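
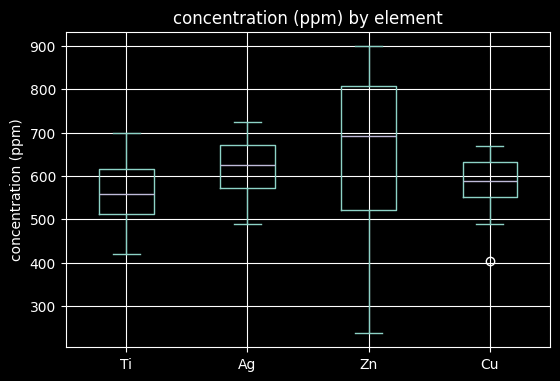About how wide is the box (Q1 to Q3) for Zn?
≈ 280

Q3 ≈ 800, Q1 ≈ 520; IQR ≈ 280.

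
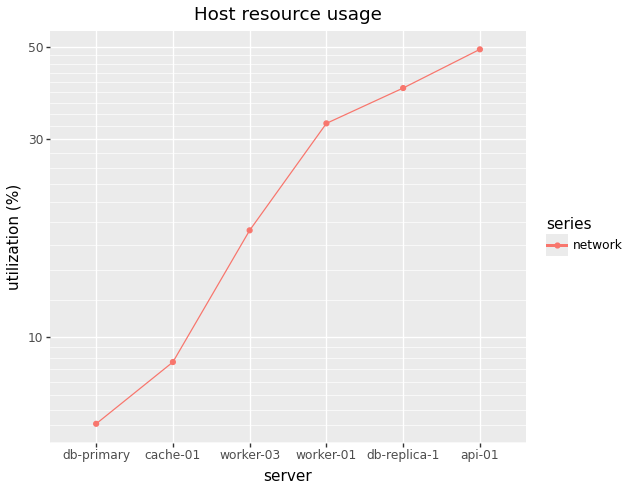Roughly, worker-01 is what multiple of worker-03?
≈ 1.75×

worker-01 ≈ 35, worker-03 ≈ 20; 35/20 ≈ 1.75.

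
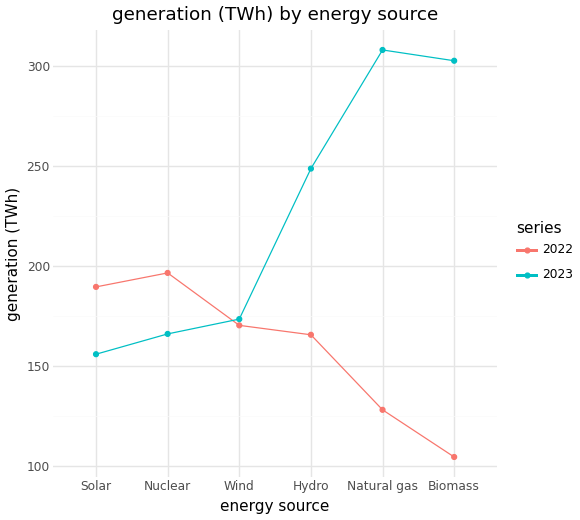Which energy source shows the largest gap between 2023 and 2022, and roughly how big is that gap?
Biomass, ≈ 200 TWh

Biomass: 2023 ≈ 300, 2022 ≈ 100 → gap ≈ 200. Next-largest (Natural gas) is only ≈ 180.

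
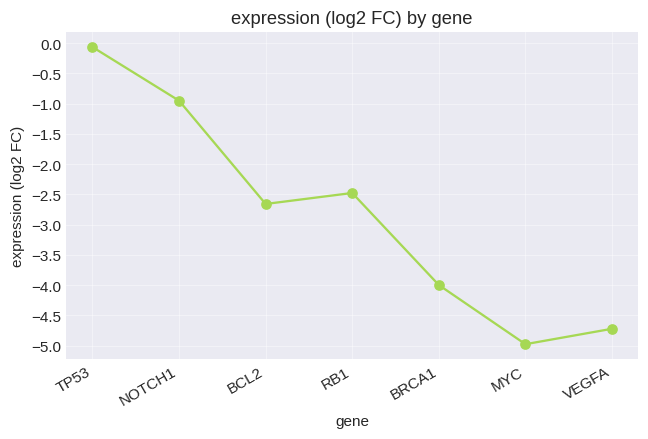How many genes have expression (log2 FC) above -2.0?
Above -2.0: TP53, NOTCH1.

2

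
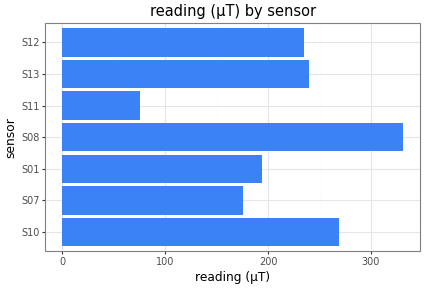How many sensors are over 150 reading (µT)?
Above 150: S10, S07, S01, S08, S13, S12.

6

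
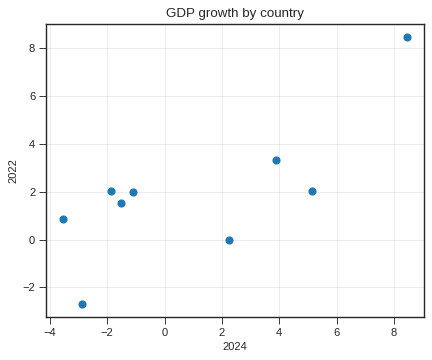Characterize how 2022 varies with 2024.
Points are positively correlated; strong (|r| ≈ 0.8).

positive, strong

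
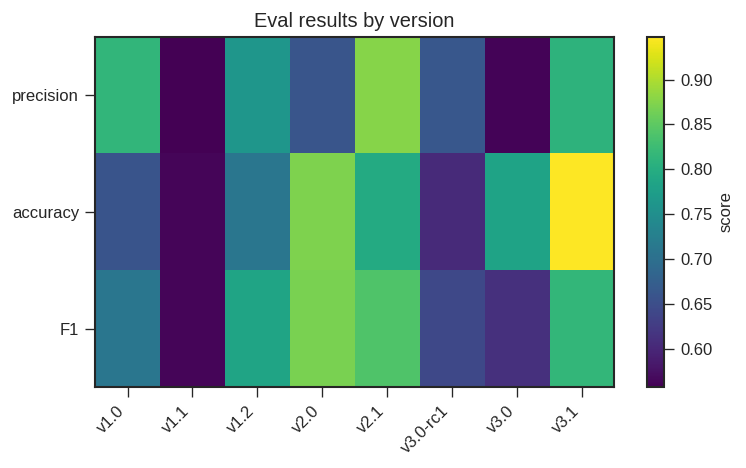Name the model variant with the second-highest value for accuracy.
Top 3 for accuracy: v3.1 ≈ 0.95, v2.0 ≈ 0.85, v2.1 ≈ 0.80.

v2.0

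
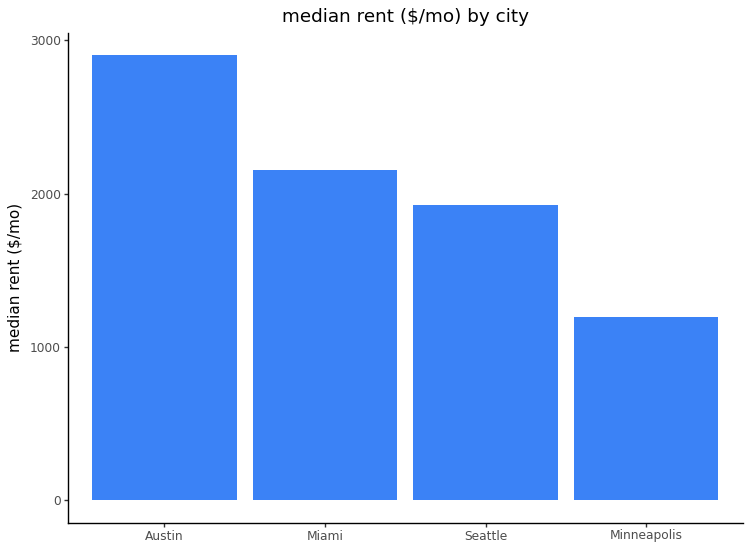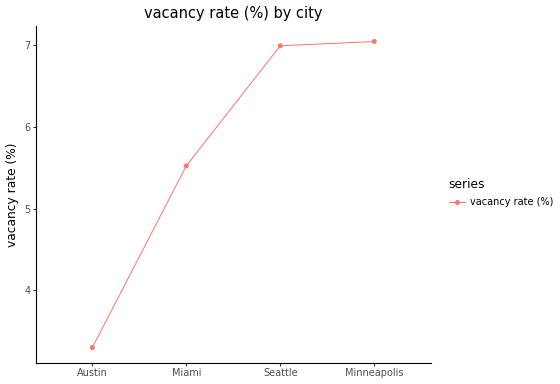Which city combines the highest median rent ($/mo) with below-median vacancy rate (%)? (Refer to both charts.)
Austin

Chart 2 median vacancy rate (%) ≈ 6; below-median cities: Austin, Miami. Among those, Austin has the highest median rent ($/mo) (≈ 3000).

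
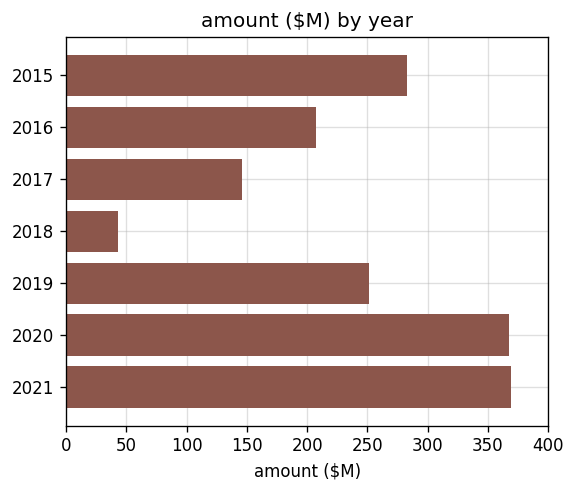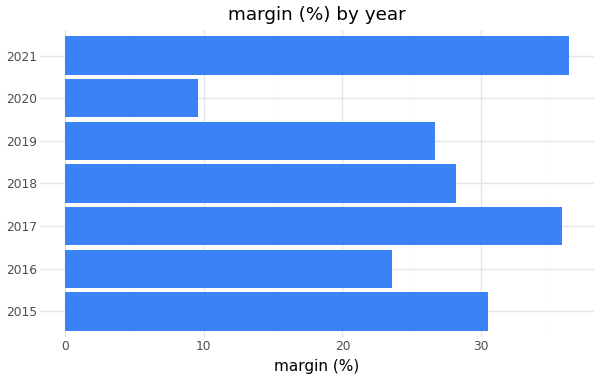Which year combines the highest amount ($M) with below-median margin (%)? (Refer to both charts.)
Chart 2 median margin (%) ≈ 30; below-median years: 2016, 2019, 2020. Among those, 2020 has the highest amount ($M) (≈ 350).

2020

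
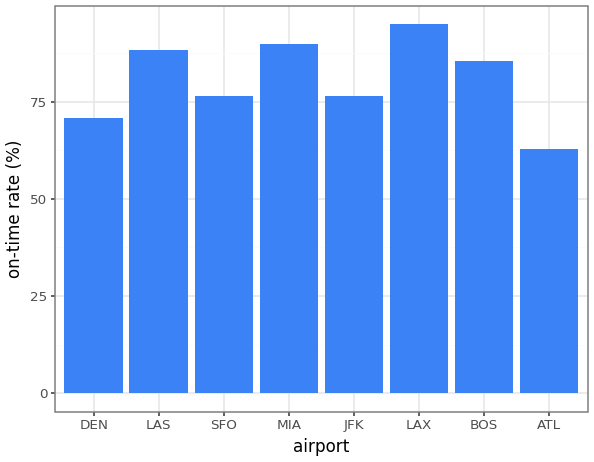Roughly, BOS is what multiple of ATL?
BOS ≈ 90, ATL ≈ 60; 90/60 ≈ 1.5.

≈ 1.5×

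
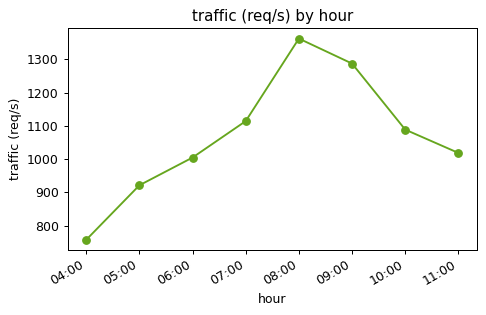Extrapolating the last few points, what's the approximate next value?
≈ 850

Last three: 1300, 1100, 1000 → slope ≈ -150/step → next ≈ 850.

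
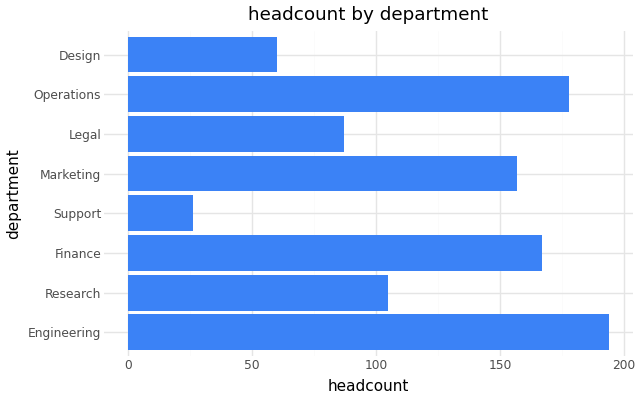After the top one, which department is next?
Top 3: Engineering ≈ 200, Operations ≈ 180, Finance ≈ 160.

Operations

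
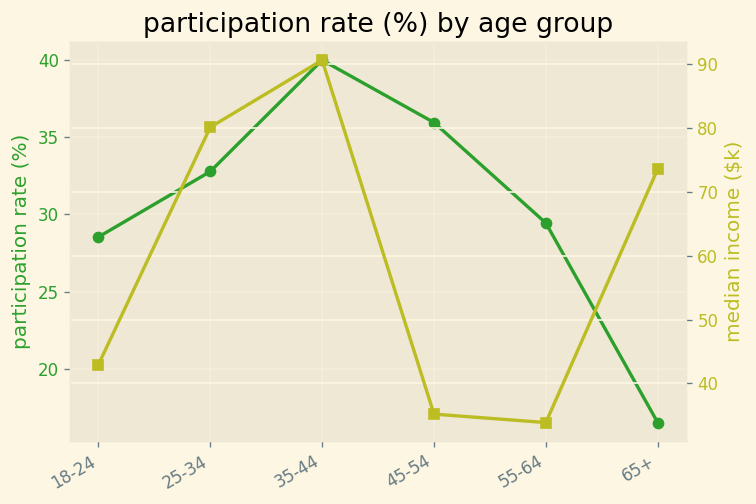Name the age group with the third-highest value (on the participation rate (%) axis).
Top 4 (on the participation rate (%) axis): 35-44 ≈ 40, 45-54 ≈ 36, 25-34 ≈ 32, 55-64 ≈ 30.

25-34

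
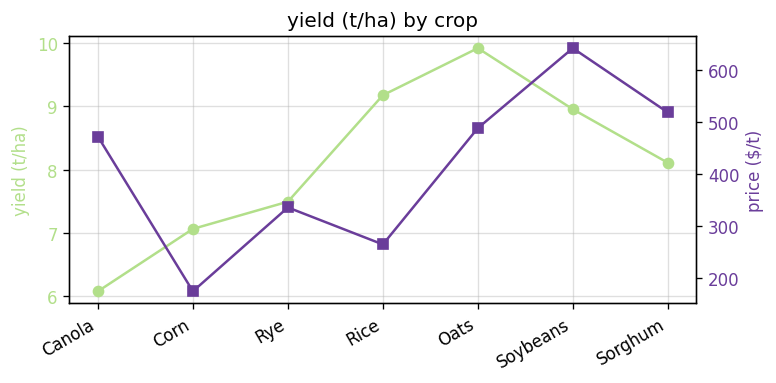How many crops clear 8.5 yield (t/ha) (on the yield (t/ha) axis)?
Above 8.5: Rice, Oats, Soybeans.

3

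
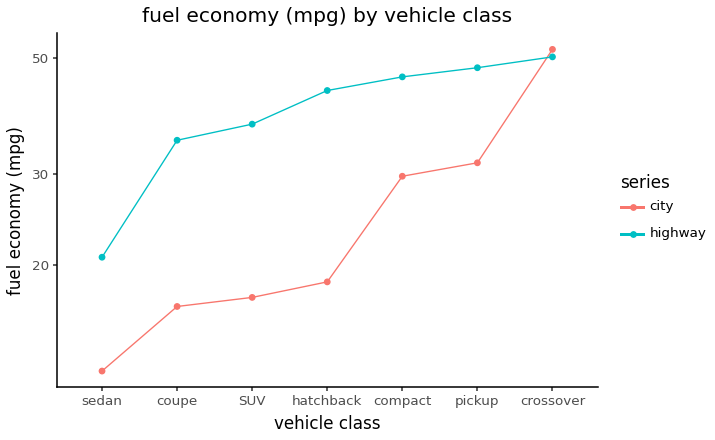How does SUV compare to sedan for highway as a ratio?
≈ 1.75×

SUV ≈ 35, sedan ≈ 20; 35/20 ≈ 1.75.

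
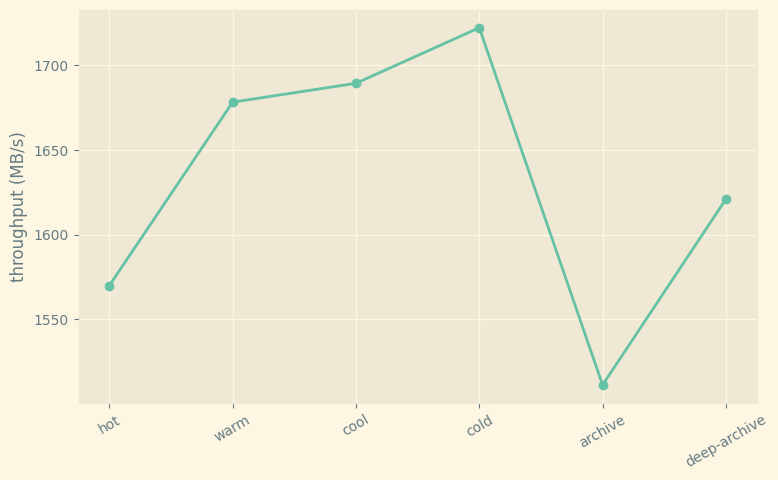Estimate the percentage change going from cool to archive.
cool ≈ 1680, archive ≈ 1520; (1520 − 1680) / 1680 ≈ -9.5%.

≈ -9.5%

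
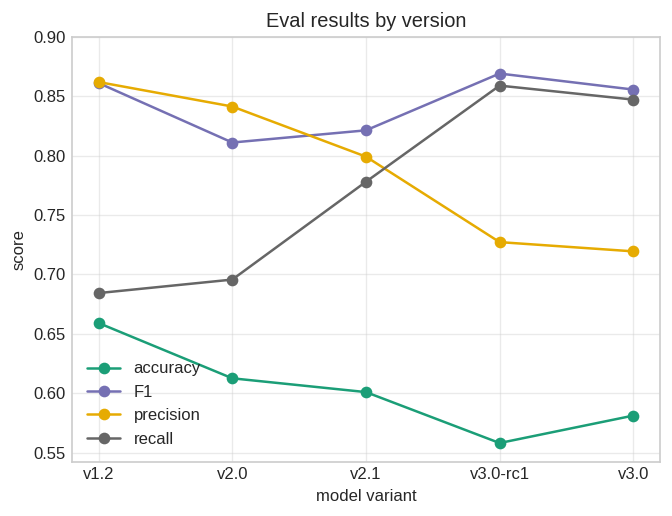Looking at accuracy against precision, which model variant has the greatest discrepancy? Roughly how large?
v2.0, ≈ 0.25

v2.0: accuracy ≈ 0.60, precision ≈ 0.85 → gap ≈ 0.25. Next-largest (v1.2) is only ≈ 0.20.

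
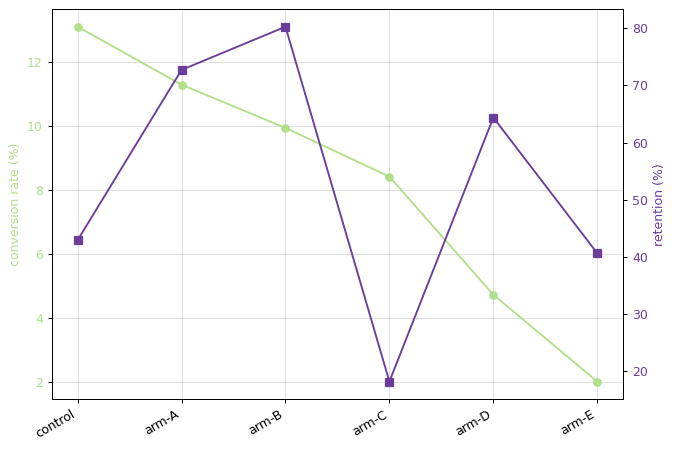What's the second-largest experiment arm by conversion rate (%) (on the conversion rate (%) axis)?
arm-A

Top 3 (on the conversion rate (%) axis): control ≈ 13, arm-A ≈ 11, arm-B ≈ 10.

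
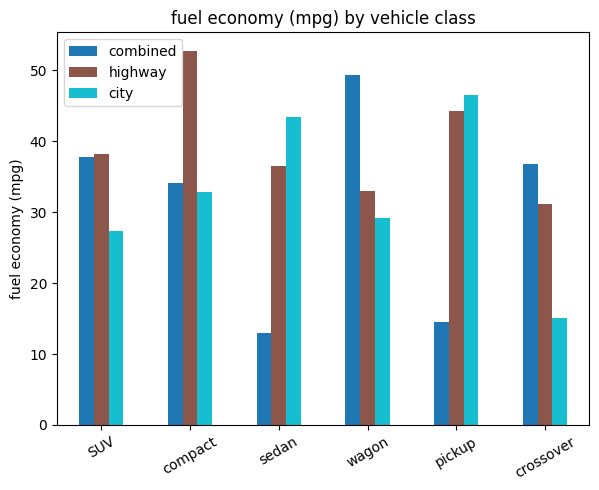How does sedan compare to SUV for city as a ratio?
sedan ≈ 45, SUV ≈ 25; 45/25 ≈ 1.8.

≈ 1.8×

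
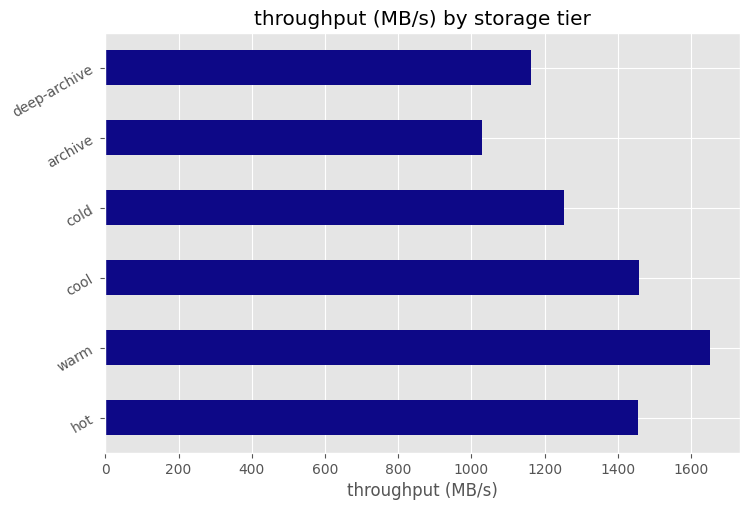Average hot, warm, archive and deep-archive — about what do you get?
(1400 + 1600 + 1000 + 1200) / 4 ≈ 1300.

≈ 1300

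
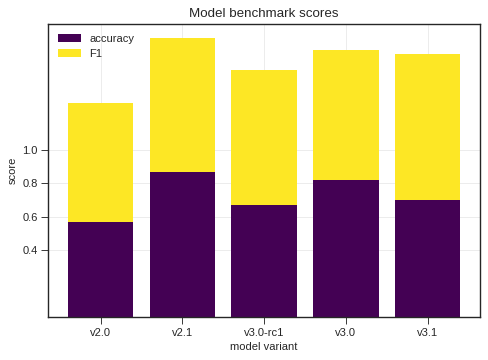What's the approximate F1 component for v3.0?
≈ 0.8

F1 top ≈ 1.6, bottom ≈ 0.8; segment ≈ 0.8.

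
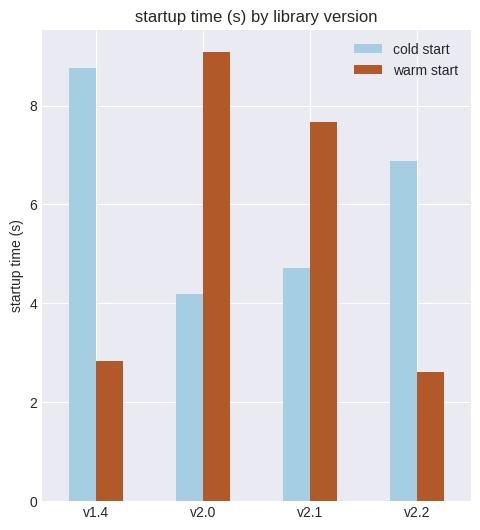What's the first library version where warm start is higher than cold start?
v2.0

v1.4: warm start ≈ 3 vs cold start ≈ 9 (not yet); v2.0: warm start ≈ 9 vs cold start ≈ 4 (first crossover).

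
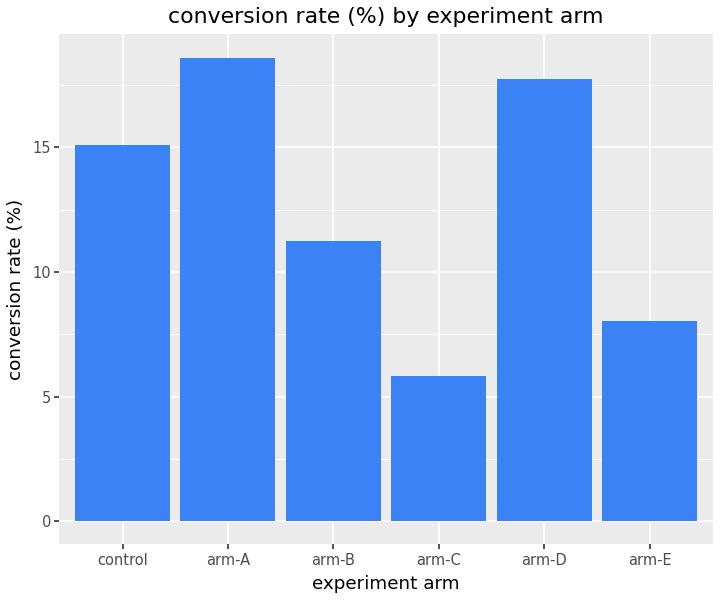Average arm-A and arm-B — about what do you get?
(18 + 12) / 2 ≈ 15.

≈ 15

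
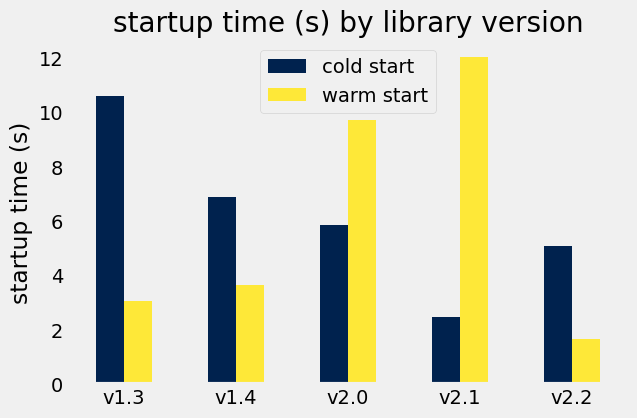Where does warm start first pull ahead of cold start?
v1.4: warm start ≈ 4 vs cold start ≈ 6 (not yet); v2.0: warm start ≈ 10 vs cold start ≈ 6 (first crossover).

v2.0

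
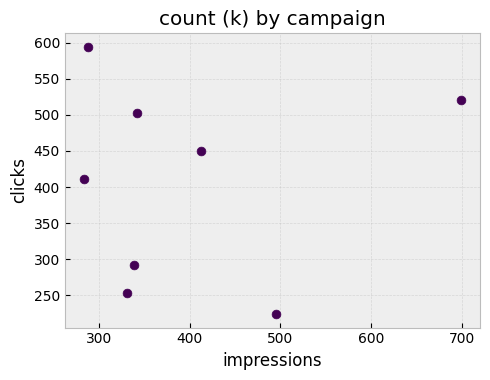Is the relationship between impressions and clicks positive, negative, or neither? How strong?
Points are roughly uncorrelated; weak (|r| ≈ 0.1).

no clear correlation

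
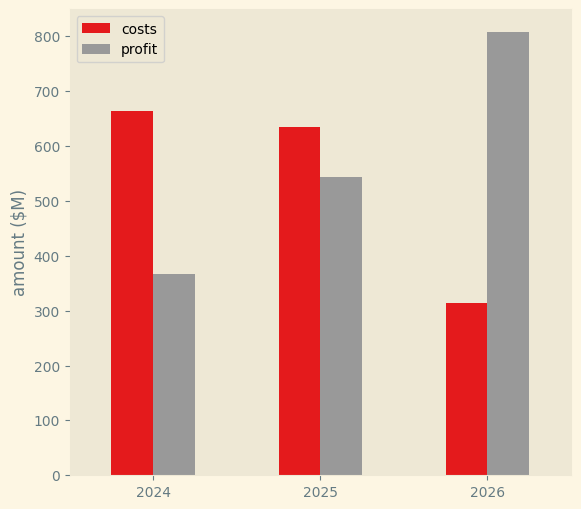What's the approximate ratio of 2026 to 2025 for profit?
≈ 1.6×

2026 ≈ 800, 2025 ≈ 500; 800/500 ≈ 1.6.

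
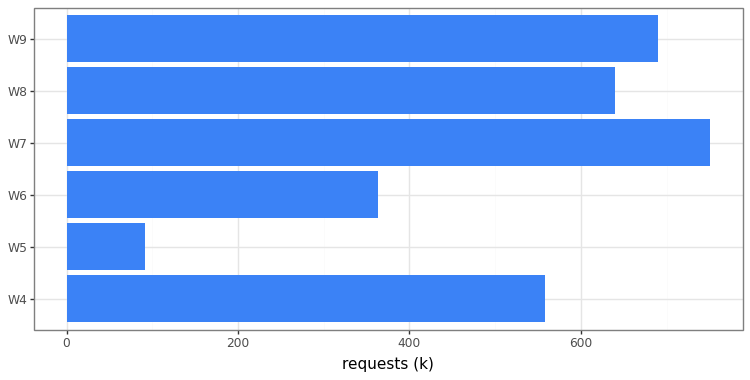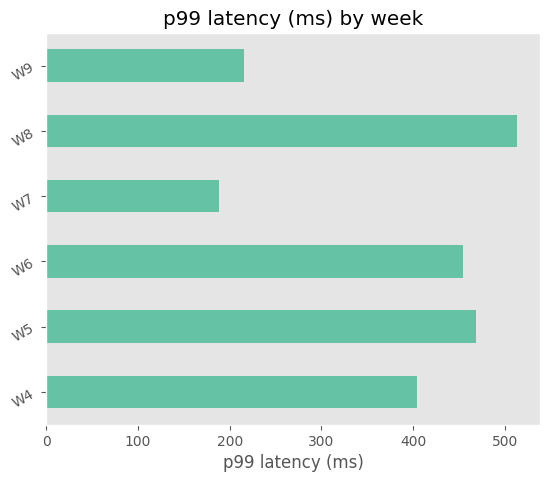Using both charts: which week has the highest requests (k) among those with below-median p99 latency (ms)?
Chart 2 median p99 latency (ms) ≈ 450; below-median weeks: W4, W7, W9. Among those, W7 has the highest requests (k) (≈ 800).

W7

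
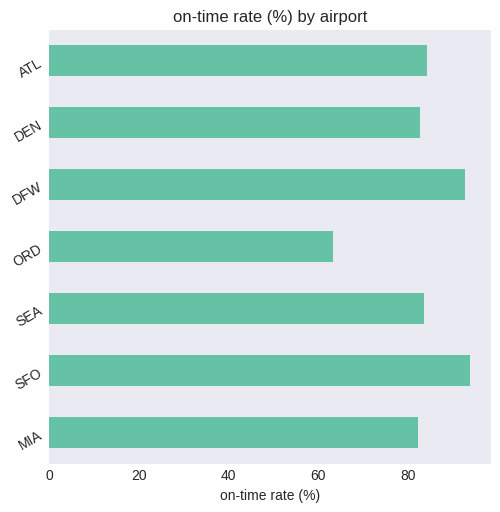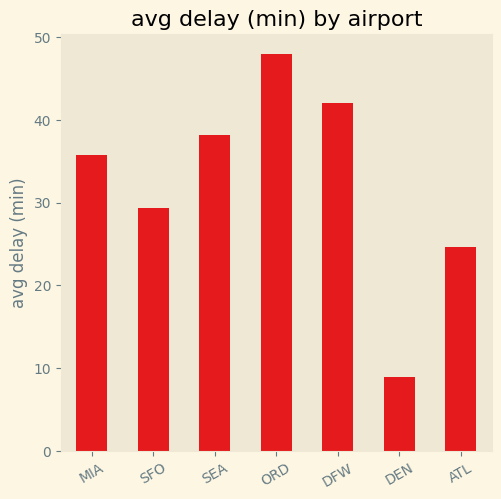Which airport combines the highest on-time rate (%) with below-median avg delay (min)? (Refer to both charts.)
Chart 2 median avg delay (min) ≈ 35; below-median airports: SFO, DEN, ATL. Among those, SFO has the highest on-time rate (%) (≈ 90).

SFO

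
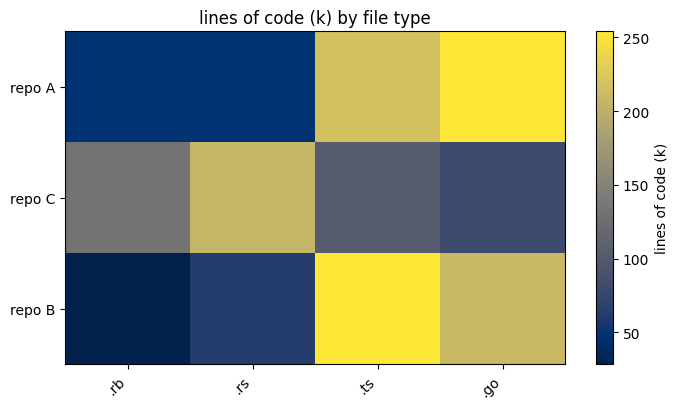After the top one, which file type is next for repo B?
.go

Top 3 for repo B: .ts ≈ 260, .go ≈ 220, .rs ≈ 60.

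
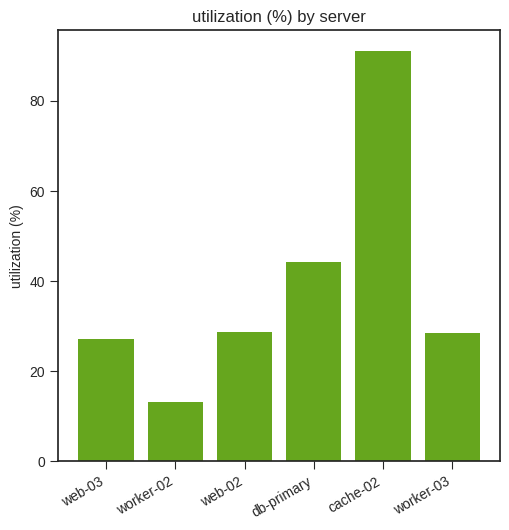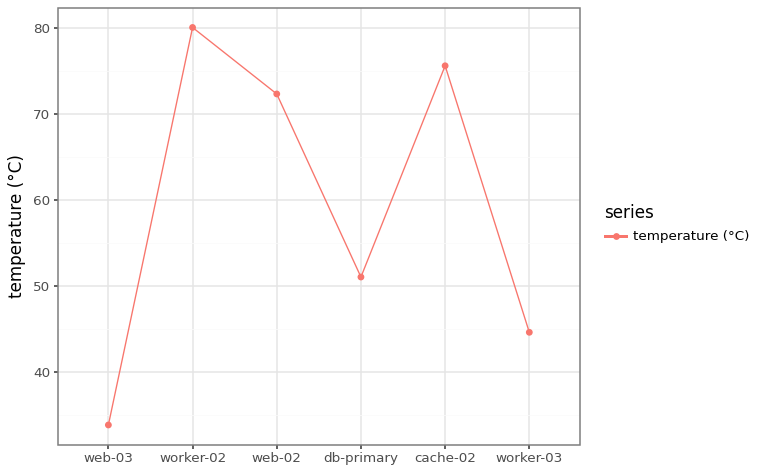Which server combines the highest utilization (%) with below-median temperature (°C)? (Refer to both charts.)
db-primary

Chart 2 median temperature (°C) ≈ 60; below-median servers: web-03, db-primary, worker-03. Among those, db-primary has the highest utilization (%) (≈ 40).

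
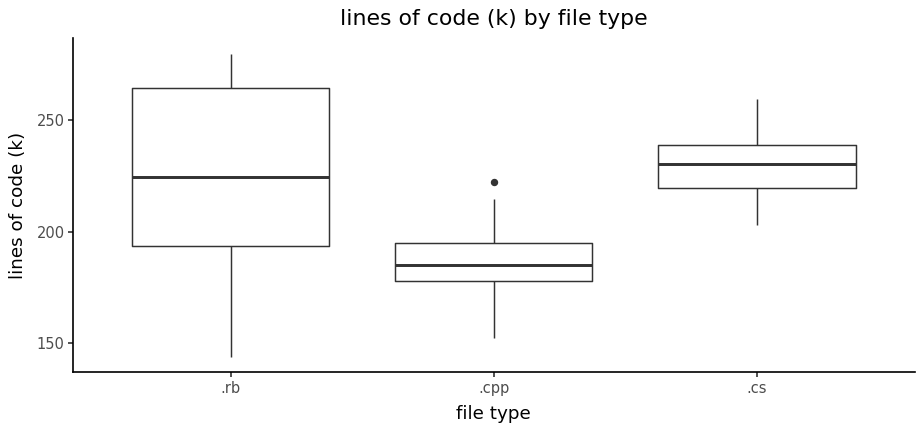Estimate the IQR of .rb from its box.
Q3 ≈ 265, Q1 ≈ 195; IQR ≈ 70.

≈ 70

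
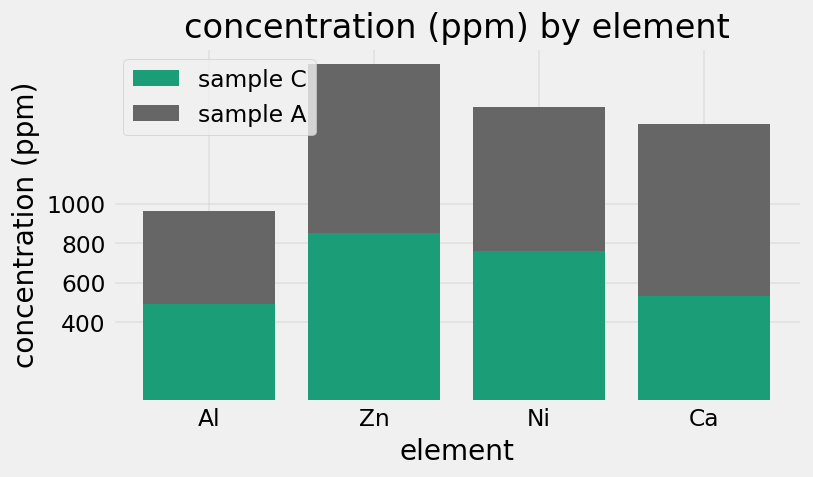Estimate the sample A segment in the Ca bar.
≈ 800

sample A top ≈ 1400, bottom ≈ 600; segment ≈ 800.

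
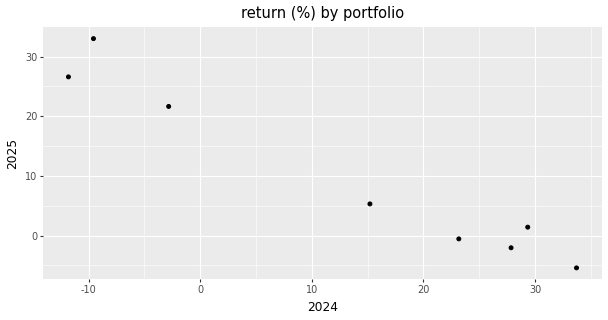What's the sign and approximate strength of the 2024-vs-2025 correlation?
Points are negatively correlated; strong (|r| ≈ 1.0).

negative, strong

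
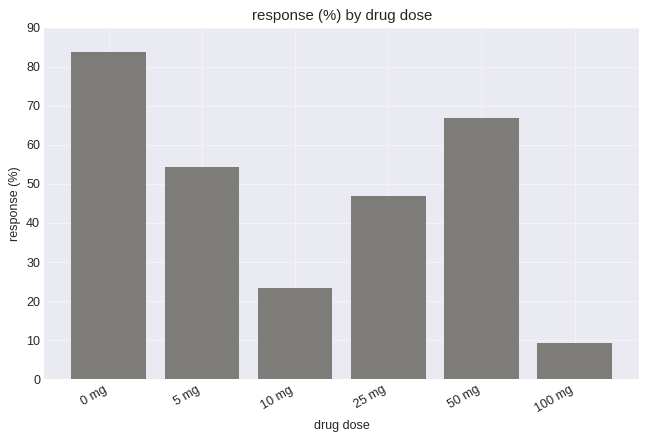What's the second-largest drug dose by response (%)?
50 mg

Top 3: 0 mg ≈ 80, 50 mg ≈ 70, 5 mg ≈ 50.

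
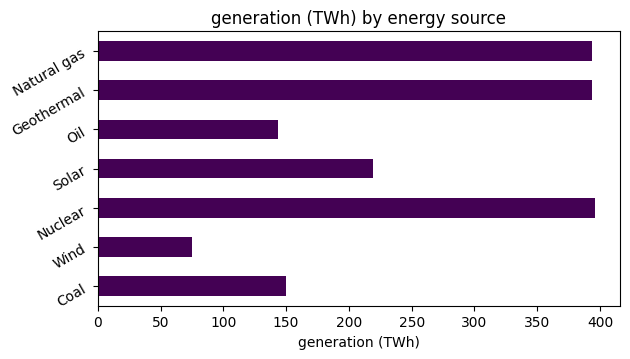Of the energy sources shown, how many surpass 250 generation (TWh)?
Above 250: Nuclear, Geothermal, Natural gas.

3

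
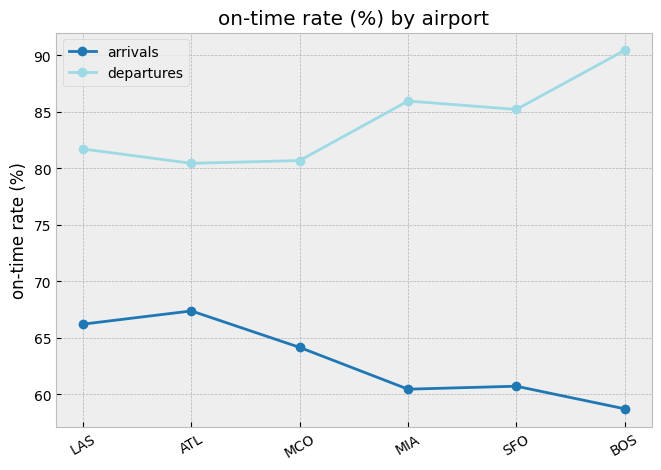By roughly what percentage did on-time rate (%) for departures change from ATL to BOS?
ATL ≈ 80, BOS ≈ 90; (90 − 80) / 80 ≈ +12.5%.

≈ +12.5%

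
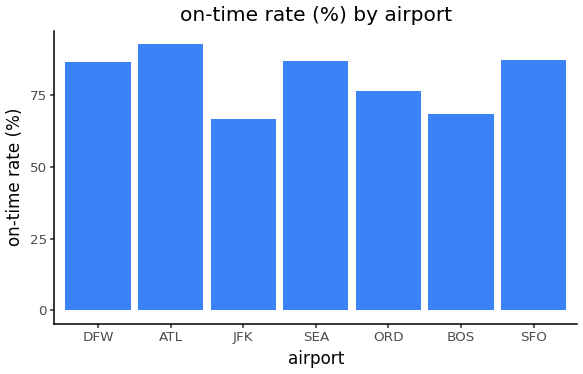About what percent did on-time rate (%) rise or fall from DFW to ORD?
DFW ≈ 90, ORD ≈ 80; (80 − 90) / 90 ≈ -11.1%.

≈ -11.1%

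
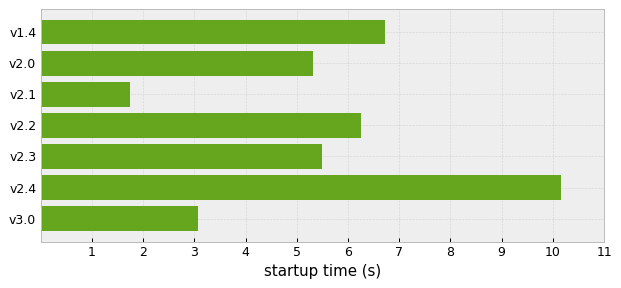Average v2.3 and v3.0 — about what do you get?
≈ 4

(5 + 3) / 2 ≈ 4.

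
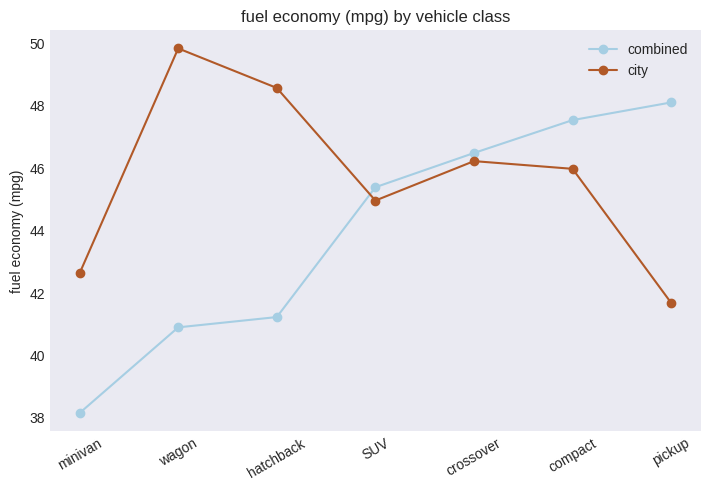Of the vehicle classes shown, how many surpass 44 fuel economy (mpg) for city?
5

Above 44: wagon, hatchback, SUV, crossover, compact.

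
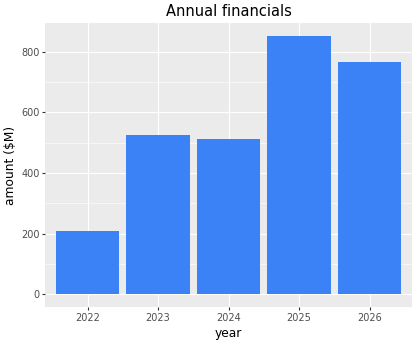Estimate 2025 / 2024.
≈ 1.8×

2025 ≈ 900, 2024 ≈ 500; 900/500 ≈ 1.8.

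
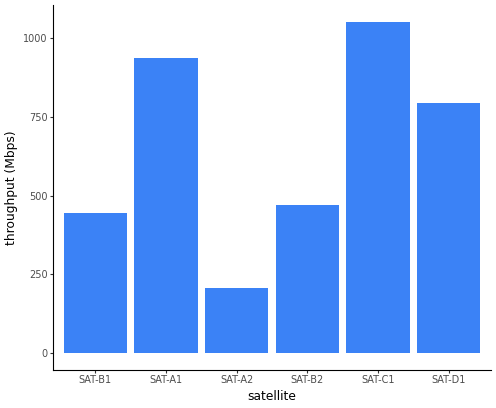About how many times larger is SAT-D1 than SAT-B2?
≈ 1.6×

SAT-D1 ≈ 800, SAT-B2 ≈ 500; 800/500 ≈ 1.6.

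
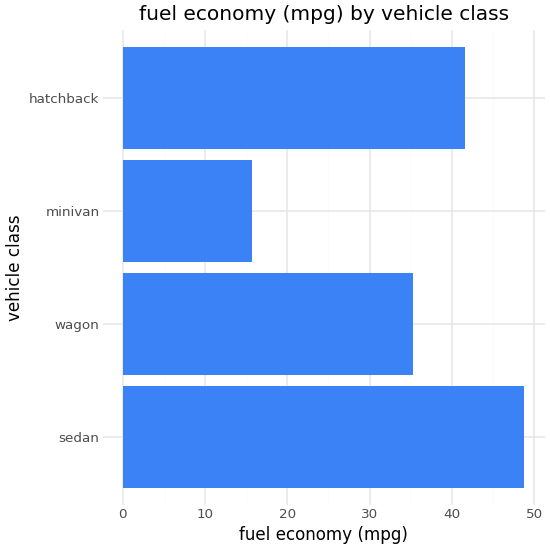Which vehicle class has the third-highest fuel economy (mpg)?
wagon

Top 4: sedan ≈ 50, hatchback ≈ 40, wagon ≈ 35, minivan ≈ 15.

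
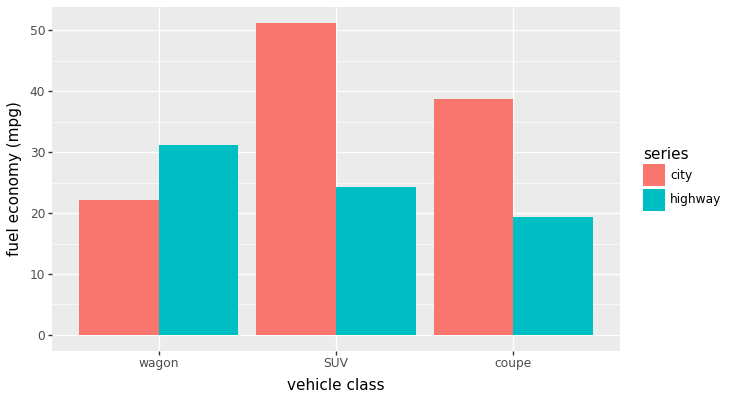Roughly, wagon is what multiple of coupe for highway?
≈ 1.5×

wagon ≈ 30, coupe ≈ 20; 30/20 ≈ 1.5.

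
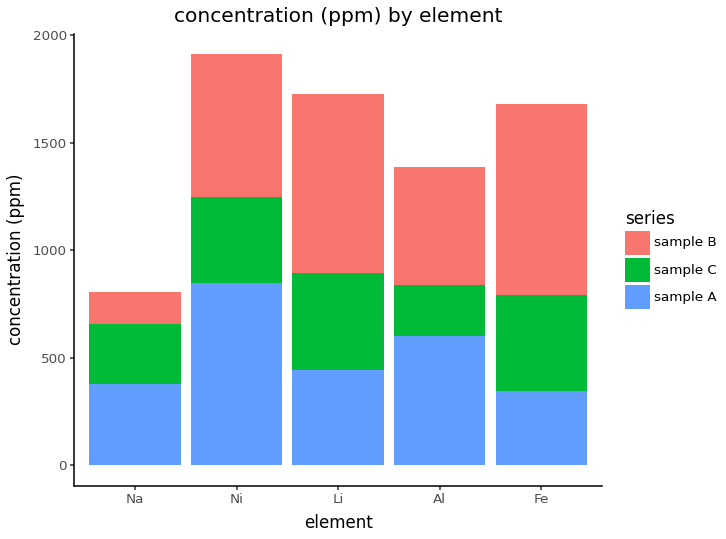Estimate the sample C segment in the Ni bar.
≈ 400

sample C top ≈ 1200, bottom ≈ 800; segment ≈ 400.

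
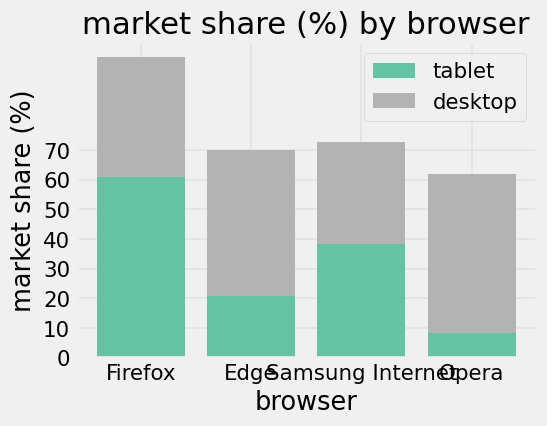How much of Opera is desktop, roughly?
≈ 50

desktop top ≈ 60, bottom ≈ 10; segment ≈ 50.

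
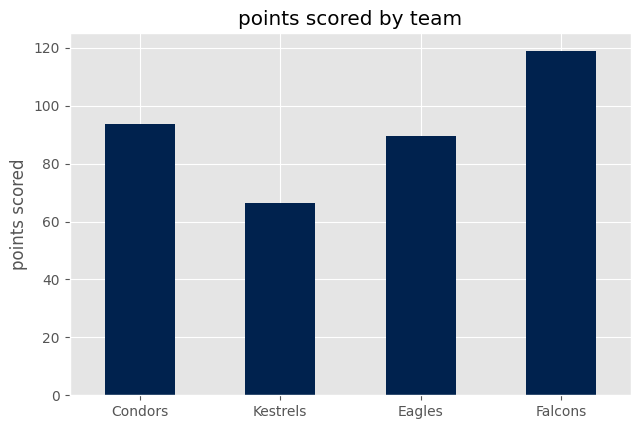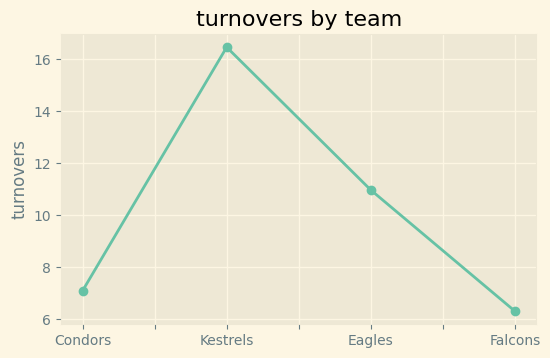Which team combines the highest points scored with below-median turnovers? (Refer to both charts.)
Falcons

Chart 2 median turnovers ≈ 10; below-median teams: Condors, Falcons. Among those, Falcons has the highest points scored (≈ 120).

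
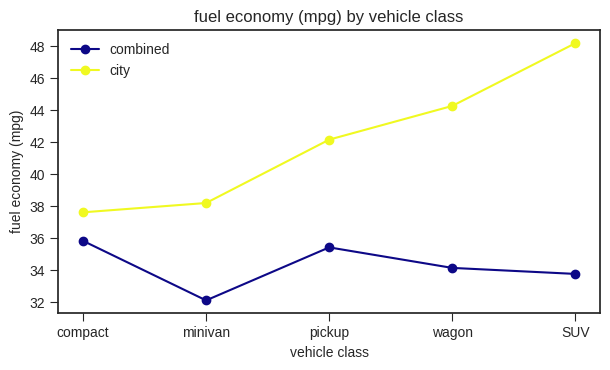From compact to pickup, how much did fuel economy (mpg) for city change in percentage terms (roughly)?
compact ≈ 38, pickup ≈ 42; (42 − 38) / 38 ≈ +10.5%.

≈ +10.5%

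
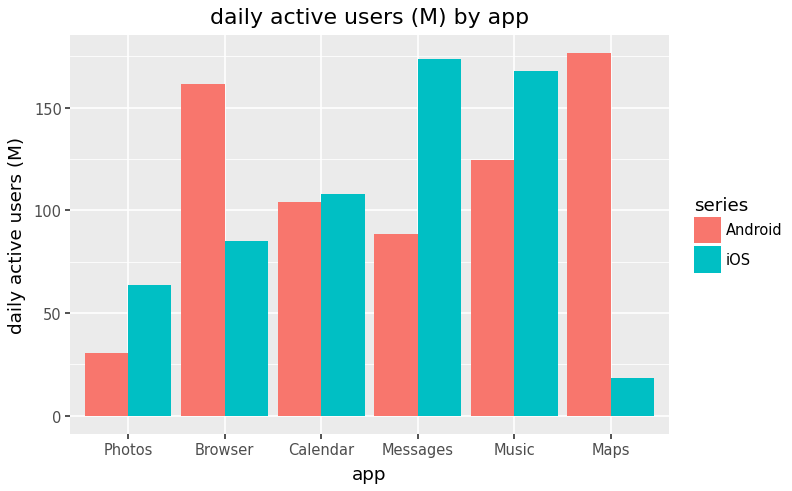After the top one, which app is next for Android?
Top 3 for Android: Maps ≈ 180, Browser ≈ 160, Music ≈ 120.

Browser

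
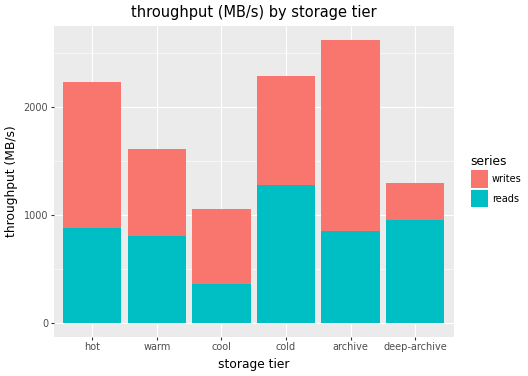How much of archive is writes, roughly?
≈ 1500

writes top ≈ 2500, bottom ≈ 1000; segment ≈ 1500.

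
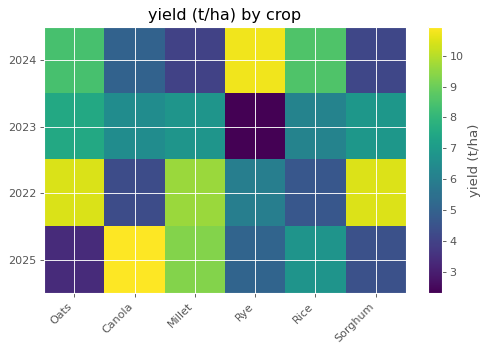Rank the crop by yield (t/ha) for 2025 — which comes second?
Top 3 for 2025: Canola ≈ 11, Millet ≈ 9, Rice ≈ 7.

Millet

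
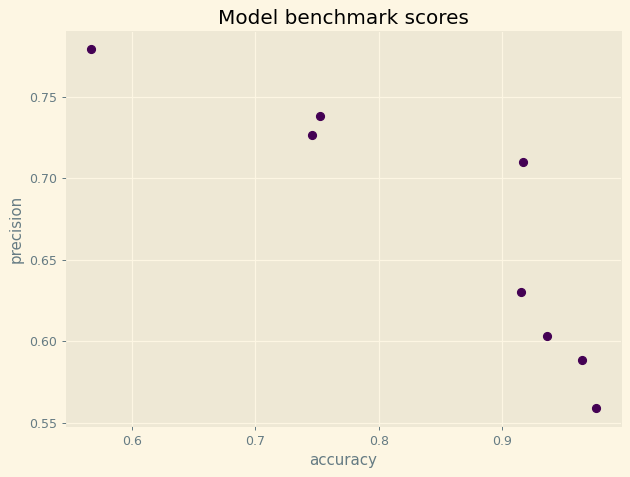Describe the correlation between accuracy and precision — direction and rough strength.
negative, strong

Points are negatively correlated; strong (|r| ≈ 0.9).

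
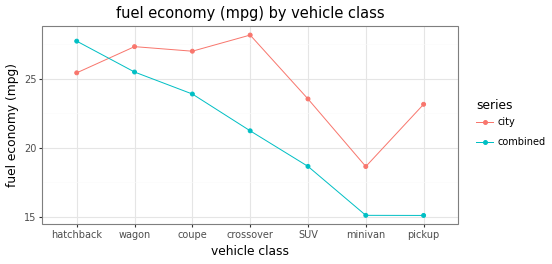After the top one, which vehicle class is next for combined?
wagon

Top 3 for combined: hatchback ≈ 28, wagon ≈ 26, coupe ≈ 24.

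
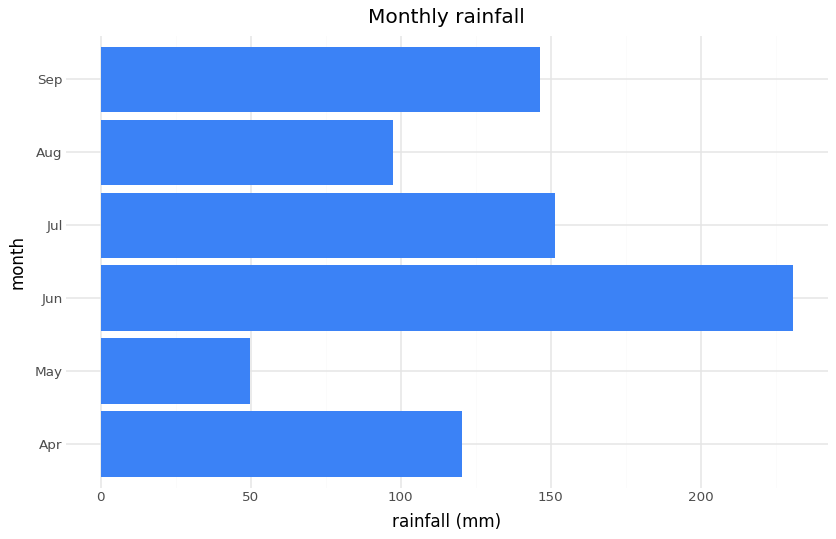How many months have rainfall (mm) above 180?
1

Above 180: Jun.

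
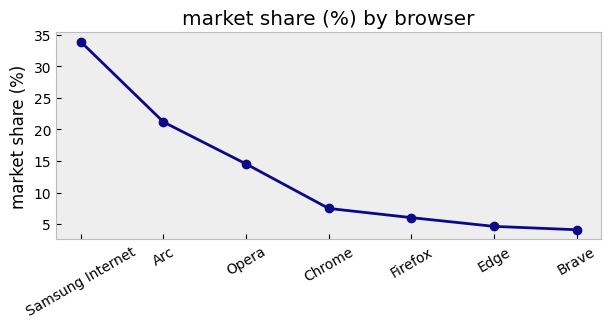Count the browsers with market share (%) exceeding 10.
Above 10: Samsung Internet, Arc, Opera.

3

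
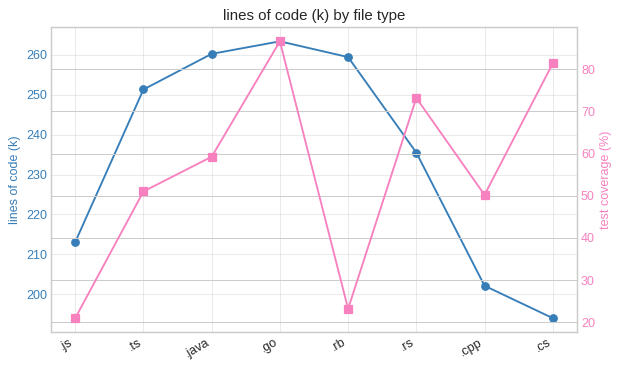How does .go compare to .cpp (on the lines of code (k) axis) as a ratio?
≈ 1.3×

.go ≈ 260, .cpp ≈ 200; 260/200 ≈ 1.3.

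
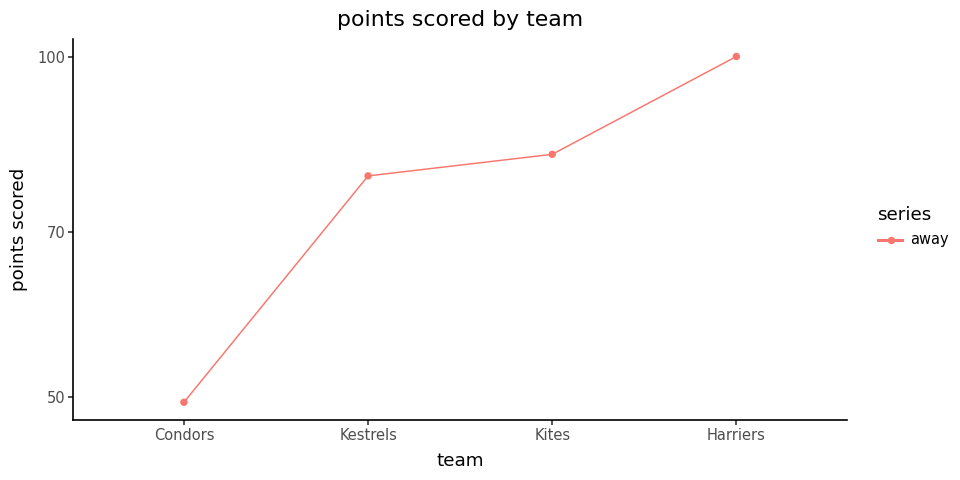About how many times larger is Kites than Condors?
Kites ≈ 80, Condors ≈ 50; 80/50 ≈ 1.6.

≈ 1.6×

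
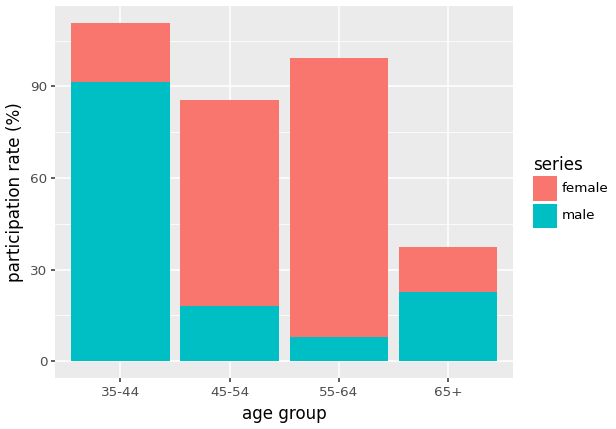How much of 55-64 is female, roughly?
≈ 90

female top ≈ 100, bottom ≈ 10; segment ≈ 90.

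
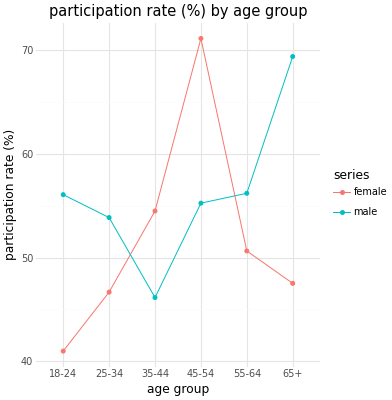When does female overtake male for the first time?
25-34: female ≈ 45 vs male ≈ 55 (not yet); 35-44: female ≈ 55 vs male ≈ 45 (first crossover).

35-44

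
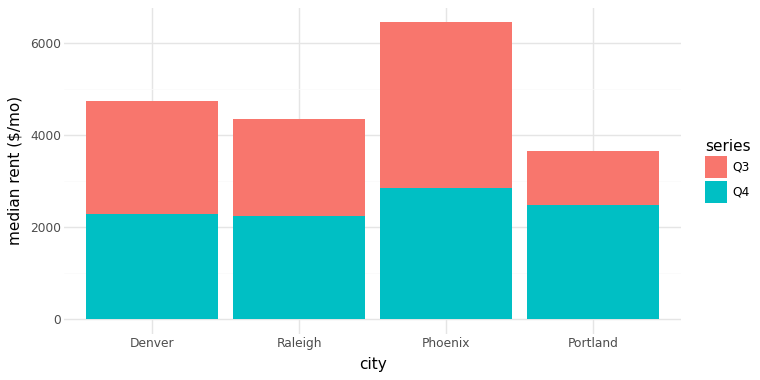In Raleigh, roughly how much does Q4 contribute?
Q4 top ≈ 2000, bottom ≈ 0; segment ≈ 2000.

≈ 2000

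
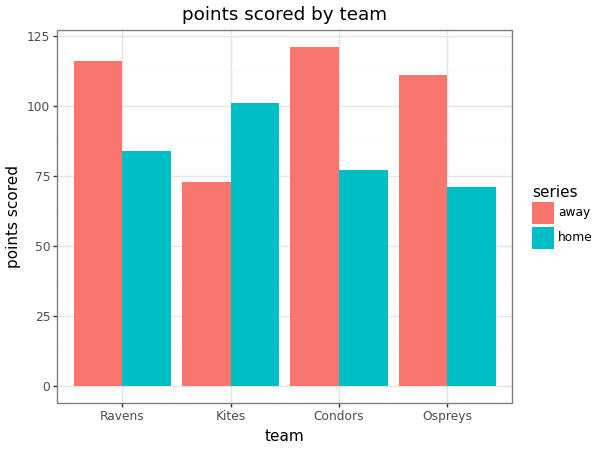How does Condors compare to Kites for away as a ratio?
≈ 1.5×

Condors ≈ 120, Kites ≈ 80; 120/80 ≈ 1.5.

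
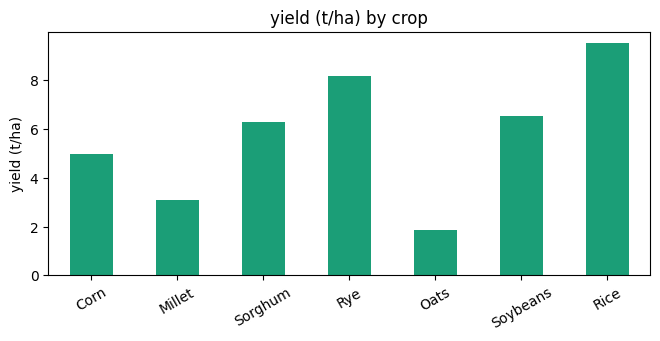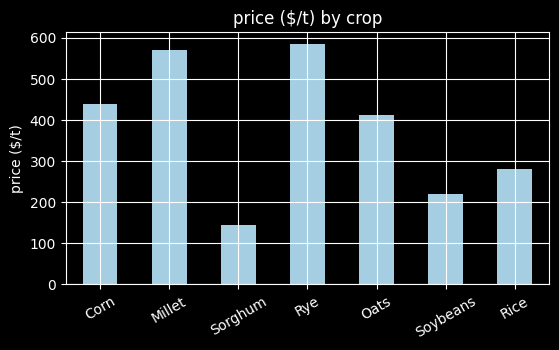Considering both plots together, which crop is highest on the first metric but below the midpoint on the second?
Rice

Chart 2 median price ($/t) ≈ 400; below-median crops: Sorghum, Soybeans, Rice. Among those, Rice has the highest yield (t/ha) (≈ 9).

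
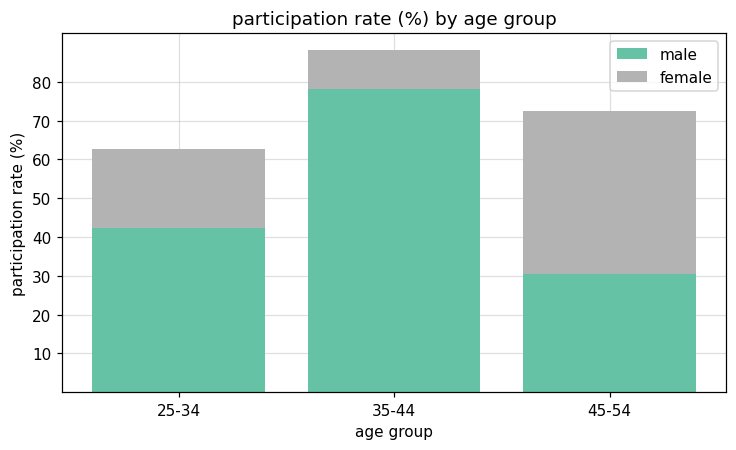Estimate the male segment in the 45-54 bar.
≈ 30

male top ≈ 30, bottom ≈ 0; segment ≈ 30.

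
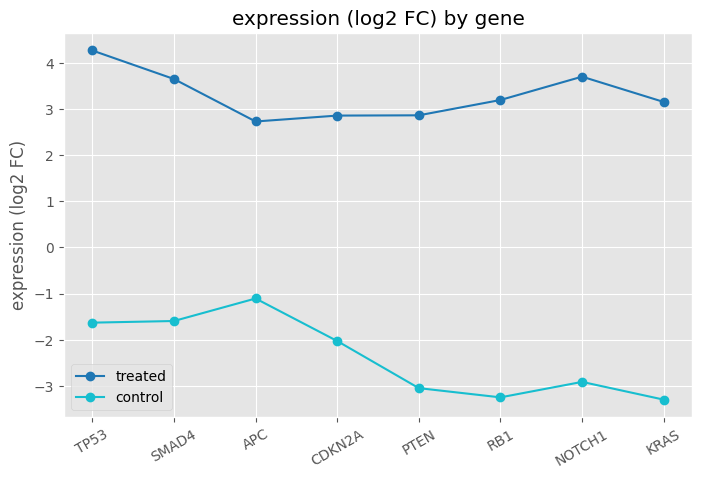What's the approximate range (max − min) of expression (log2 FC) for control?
≈ 2

Max APC ≈ -1, min KRAS ≈ -3; range ≈ 2.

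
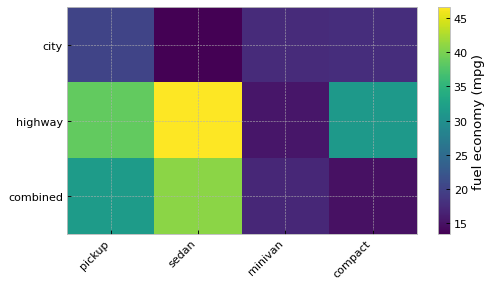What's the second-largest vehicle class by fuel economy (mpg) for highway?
Top 3 for highway: sedan ≈ 45, pickup ≈ 40, compact ≈ 30.

pickup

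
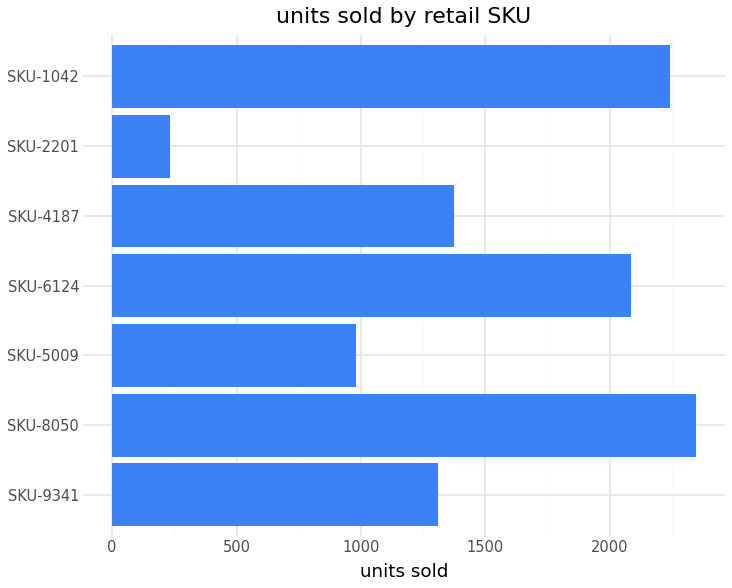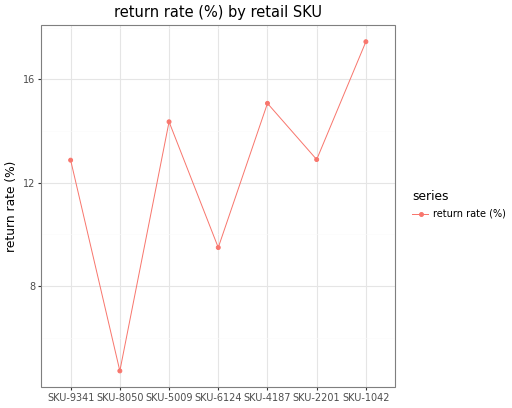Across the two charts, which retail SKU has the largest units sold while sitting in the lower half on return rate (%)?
Chart 2 median return rate (%) ≈ 12; below-median retail SKUs: SKU-9341, SKU-8050, SKU-6124. Among those, SKU-8050 has the highest units sold (≈ 2500).

SKU-8050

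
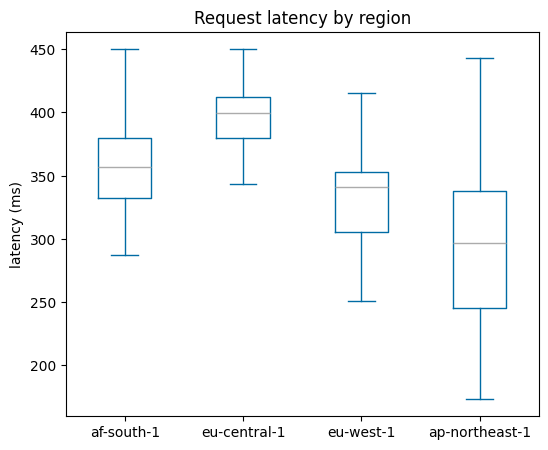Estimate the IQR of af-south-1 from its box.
Q3 ≈ 380, Q1 ≈ 330; IQR ≈ 50.

≈ 50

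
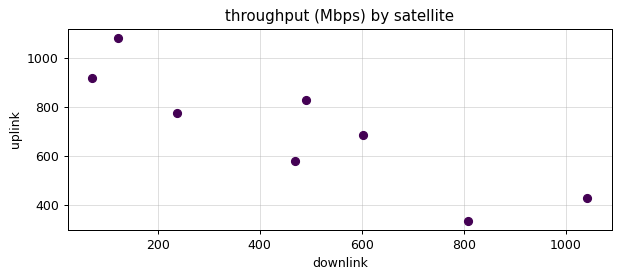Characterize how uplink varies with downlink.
negative, strong

Points are negatively correlated; strong (|r| ≈ 0.9).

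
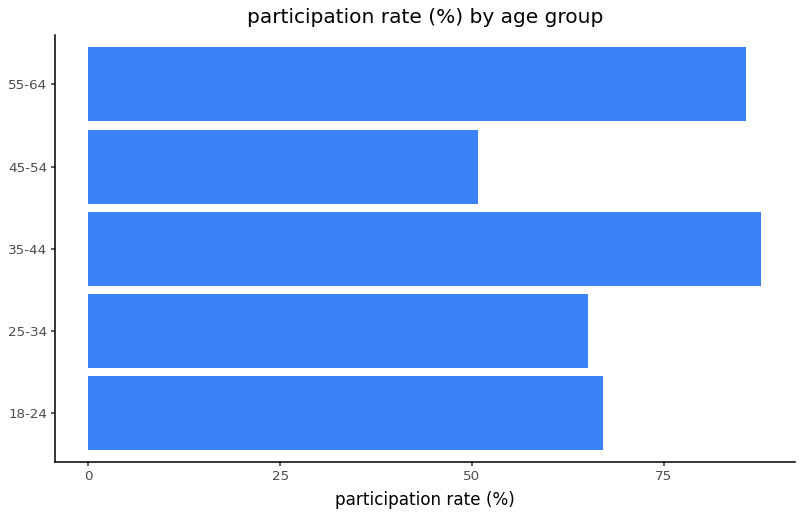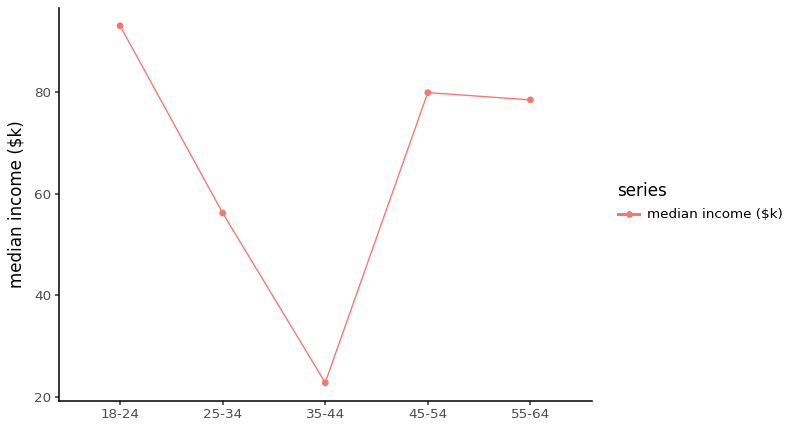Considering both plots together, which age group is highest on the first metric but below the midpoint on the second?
Chart 2 median median income ($k) ≈ 80; below-median age groups: 25-34, 35-44. Among those, 35-44 has the highest participation rate (%) (≈ 90).

35-44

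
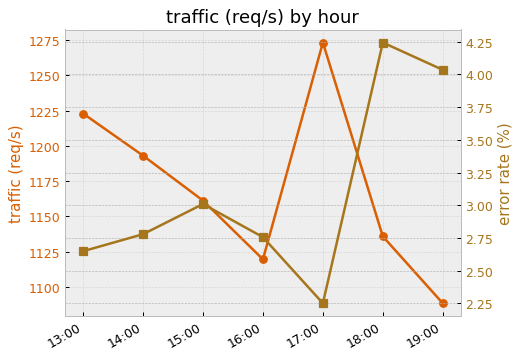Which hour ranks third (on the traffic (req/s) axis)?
Top 4 (on the traffic (req/s) axis): 17:00 ≈ 1280, 13:00 ≈ 1220, 14:00 ≈ 1200, 15:00 ≈ 1160.

14:00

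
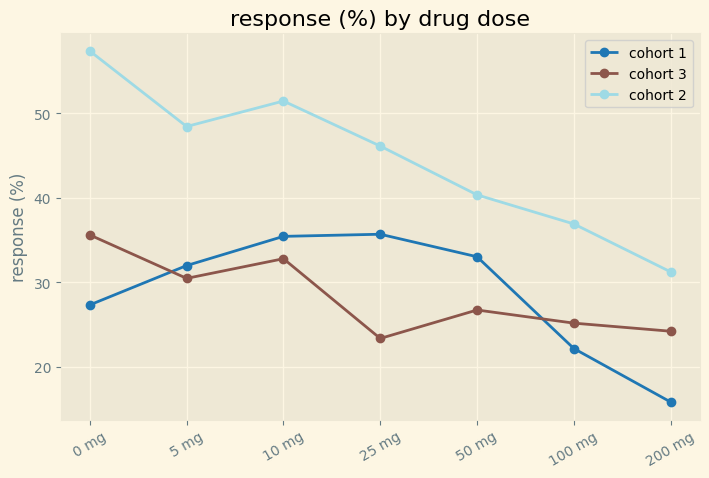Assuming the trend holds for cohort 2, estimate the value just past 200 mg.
≈ 25

Last three: 40, 35, 30 → slope ≈ -5/step → next ≈ 25.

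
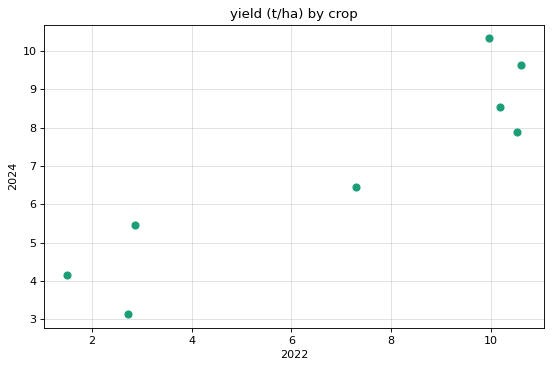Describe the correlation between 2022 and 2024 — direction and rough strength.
Points are positively correlated; strong (|r| ≈ 0.9).

positive, strong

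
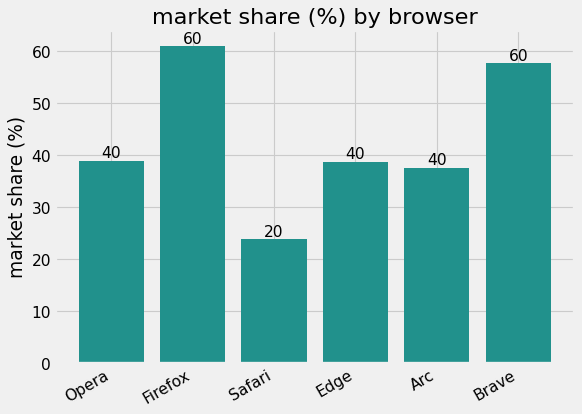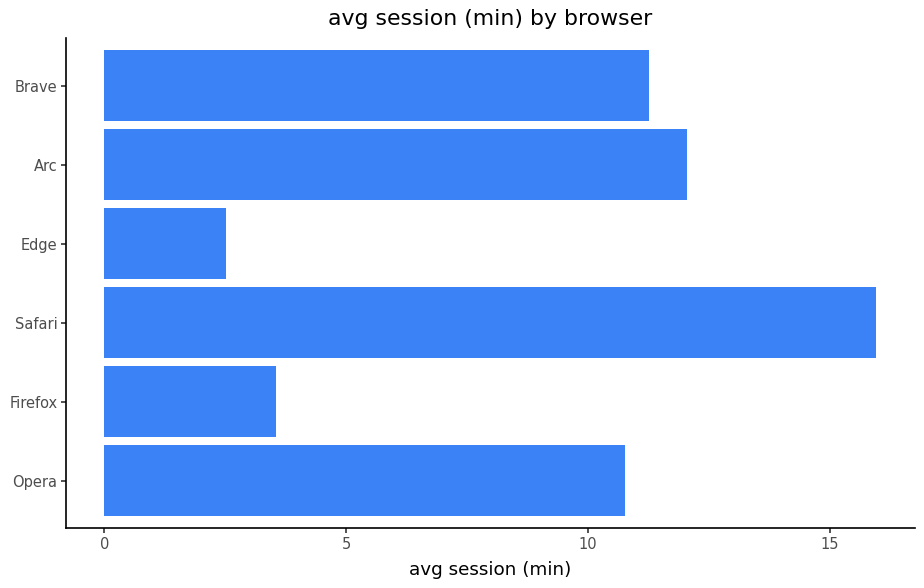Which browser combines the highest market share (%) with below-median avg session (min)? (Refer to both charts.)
Firefox

Chart 2 median avg session (min) ≈ 12; below-median browsers: Opera, Firefox, Edge. Among those, Firefox has the highest market share (%) (≈ 60).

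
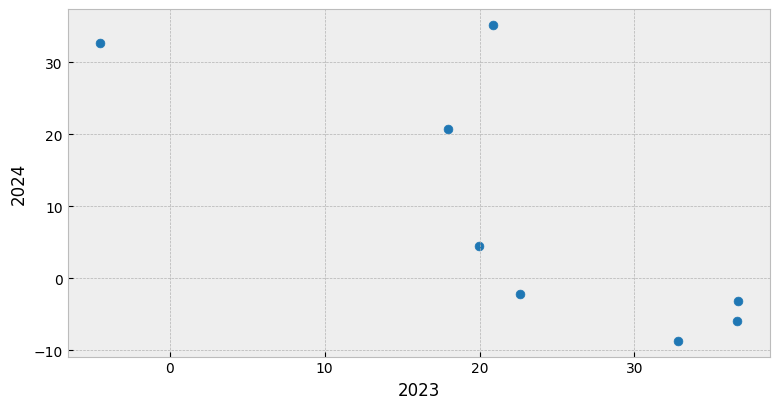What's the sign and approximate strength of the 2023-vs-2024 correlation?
Points are negatively correlated; strong (|r| ≈ 0.8).

negative, strong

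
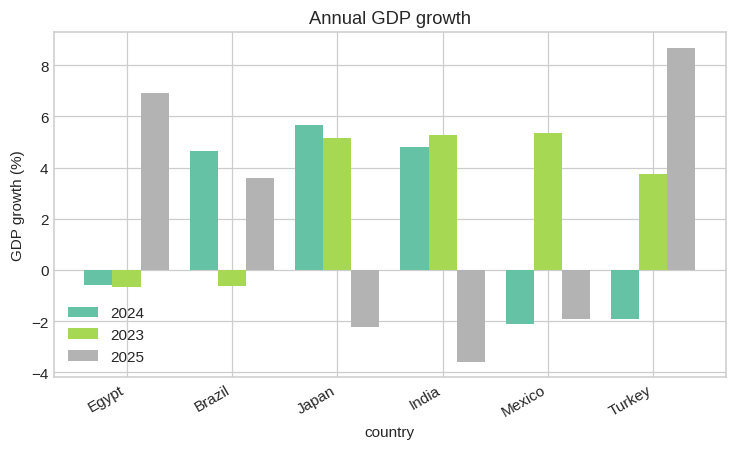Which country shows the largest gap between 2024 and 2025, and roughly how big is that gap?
Turkey, ≈ 10 %

Turkey: 2024 ≈ -2, 2025 ≈ 8 → gap ≈ 10. Next-largest (India) is only ≈ 8.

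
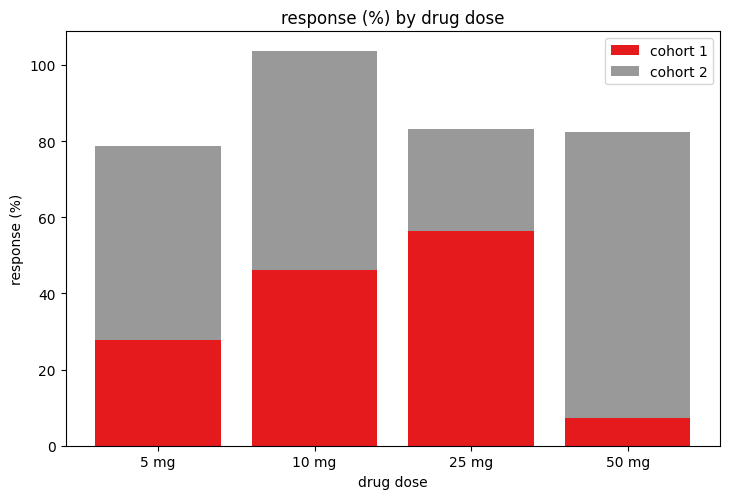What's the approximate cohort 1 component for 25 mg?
cohort 1 top ≈ 60, bottom ≈ 0; segment ≈ 60.

≈ 60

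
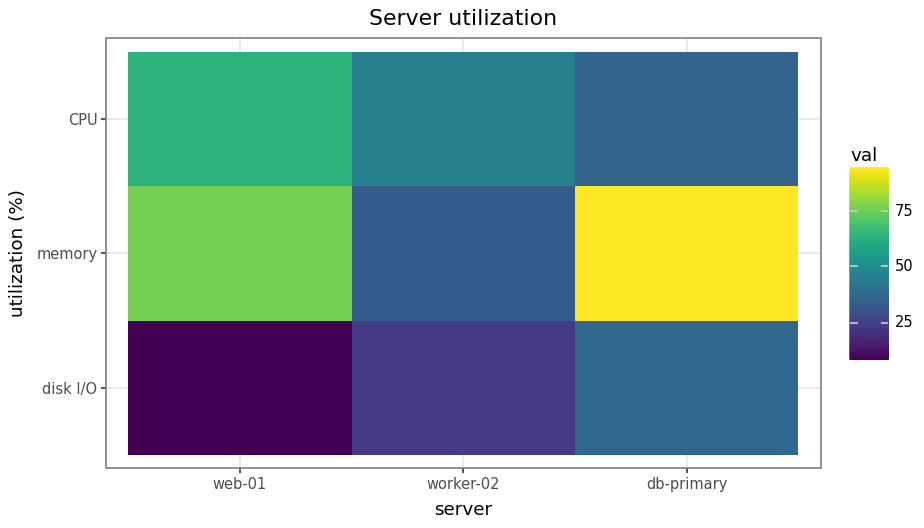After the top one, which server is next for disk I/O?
Top 3 for disk I/O: db-primary ≈ 40, worker-02 ≈ 20, web-01 ≈ 10.

worker-02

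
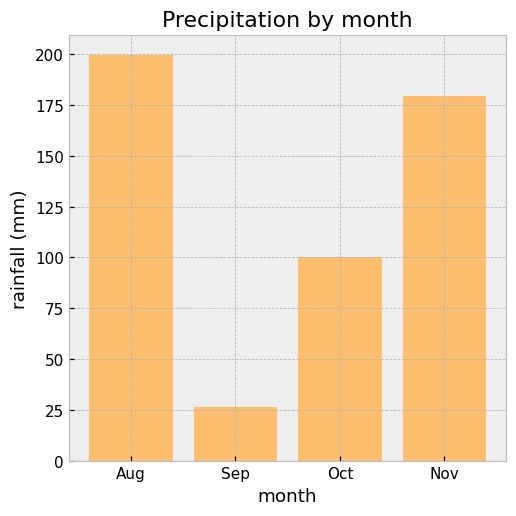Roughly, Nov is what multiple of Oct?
Nov ≈ 180, Oct ≈ 100; 180/100 ≈ 1.8.

≈ 1.8×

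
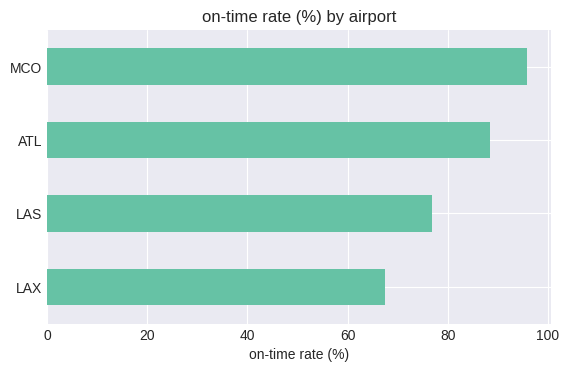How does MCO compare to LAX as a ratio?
MCO ≈ 100, LAX ≈ 70; 100/70 ≈ 1.43.

≈ 1.43×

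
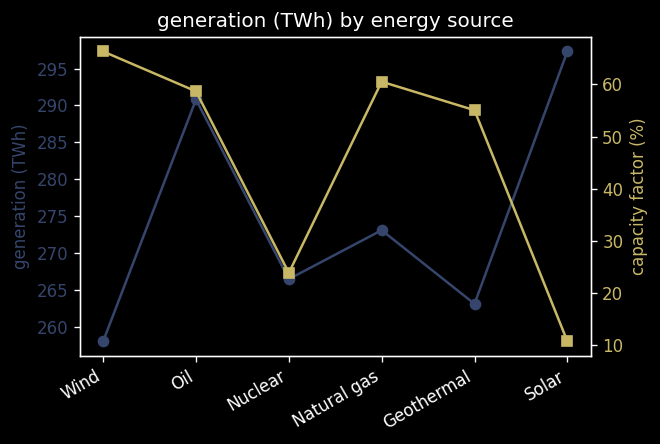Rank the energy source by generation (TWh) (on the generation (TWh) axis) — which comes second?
Oil

Top 3 (on the generation (TWh) axis): Solar ≈ 295, Oil ≈ 290, Natural gas ≈ 275.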